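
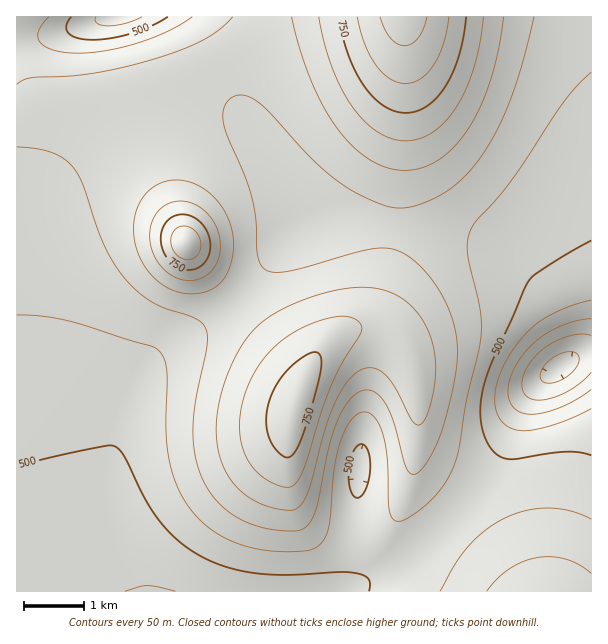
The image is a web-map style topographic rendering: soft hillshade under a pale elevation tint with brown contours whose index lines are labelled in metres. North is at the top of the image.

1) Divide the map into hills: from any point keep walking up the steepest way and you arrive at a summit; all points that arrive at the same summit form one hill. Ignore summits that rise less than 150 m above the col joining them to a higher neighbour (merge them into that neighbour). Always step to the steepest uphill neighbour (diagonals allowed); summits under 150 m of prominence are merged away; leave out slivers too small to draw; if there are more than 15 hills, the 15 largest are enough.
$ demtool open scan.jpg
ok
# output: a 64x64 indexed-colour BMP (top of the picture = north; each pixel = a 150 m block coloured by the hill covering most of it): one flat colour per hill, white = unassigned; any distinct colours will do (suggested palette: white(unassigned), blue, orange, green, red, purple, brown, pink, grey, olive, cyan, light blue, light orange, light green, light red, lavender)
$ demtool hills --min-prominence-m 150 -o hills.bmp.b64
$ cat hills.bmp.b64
<image width="64" height="64" href="data:image/bmp;base64,Qk12CAAAAAAAAHYAAAAoAAAAQAAAAEAAAAABAAQAAAAAAAAIAAATCwAAEwsAABAAAAAAAAAA////ALR3HwAOf/8ALKAsACgn1gC9Z5QAS1aMAMJ34wB/f38AIr28AM++FwDox64AeLv/AIrfmACWmP8A1bDFADMzMzMzMxEREREREREREREREREiIiIiIiIiIiIiIiIiMzMzMzMzEREREREREREREREREREiIiIiIiIiIiIiIiIzMzMzMzMREREREREREREREREREREiIiIiIiIiIiIiIjMzMzMzMREREREREREREREREREREREiIiIiIiIiIiIiMzMzMzMxERERERERERERERERERERERIiIiIiIiIiIiIzMzMzMzERERERERERERERERERERERESIiIiIiIiIiIjMzMzMzMREREREREREREREREREREREREiIiIiIiIiIiMzMzMzMRERERERERERERERERERERERERIiIiIiIiIiIzMzMzMxERERERERERERERERERERERERESIiIiIiIiIjMzMzMzEREREREREREREREREREREREREREiIiIiIiIiMzMzMzMRERERERERERERERERERERERERERIiIiIiIiIzMzMzMxERERERERERERERERERERERERERESIiIiIiIjMzMzMzERERERERERERERERERERERERERERIiIiIiIiMzMzMzMRERERERERERERERERERERERERERESIiIiIiIzMzMzMxEREREREREREREREREREREREREREREiIiIiIjMzMzMzMRERERERERERERERERERERERERERESIiIiIiMzMzMzMxEREREREREREREREREREREREREREREiIiIiIzMzMzMzERERERERERERERERERERERERERERESIiIiIjMzMzMzMRERERERERERERERERERERERERERERIiIiIiMzMzMzMzERERERERERERERERERERERERERERESIiIiIzMzMzMzMRERERERERERERERERERERERERERERIiIiIjMzMzMzMxERERERERERERERERERERERERERERESIiIiMzMzMzMzMREREREREREREREREREREREREREREREiIiIzMzMzMzMxERERERERERERERERERERERERERERESIiIjMzMzMzMzMRERERERERERERERERERERERERERERESIiMzMzMzMzMzEREREREREREREREREREREREREREREREiIzMzMzMzMzMxERERERERERERERERERERERERERERERIjMzMzMzMzMzMRERERERERERERERERERERERERERERIiMzMzMzMzMzMzMREREREREREREREREREREREREREREiIzMzMzMzMzMzMzMRERERERERERERERERERERERERESIjMzMzMzMzMzMzMzERERERERERERERERERERERERESIiMzMzMzMzMzMzMzMzERERERERERERERERERERERERIiIzMzMzMzMzMzMzMzMxERERERERERERERERERERERIiIjMzMzMzMzMzMzMzMzMREREREREREREREREREREREiIiMzMzMzMzMzMzMzMzMzEREREREREREREREREREREiIiIzMzMzMzMzMzMzMzMzMRERERERERERERERERERESIiIjMzMzMzMzMzMzMzMzMzERERERERERERERERERESIiIiMzMzMzMzMzMzMzMzMzMxEREREREREREREREREiIiIiIzMzMzMzMzMzMzMzMzMzMRERERERERERERERIiIiIiIjMzMzMzMzMzMzMzMzMzMxERERERERERERIiIiIiIiIiMzMzMzMzMzMzMzMzMzMzMxERERERIiIiIiIiIiIiIiIzMzMzMzMzMzMzMzMzMzMzIiIiIiIiIiIiIiIiIiIiIjMzMzMzMzMzMzMzMzMzMzIiIiIiIiIiIiIiIiIiIiIiMzMzMzMzMzMzMzMzMzMzMiIiIiIiIiIiIiIiIiIiIiIzMzMzMzMzMzMzMzMzMzMiIiIiIiIiIiIiIiIiIiIiIjMzMzMzMzMzMzMzMzMzMyIiIiIiIiIiIiIiIiIiIiIiMzMzMzMzMzMzMzMzMzMyIiIiIiIiIiIiIiIiIiIiIiIzMzMzMzMzMzMzMzMzMzIiIiIiIiIiIiIiIiIiIiIiIjMzMzMzMzMzMzMzMzMzIiIiIiIiIiIiIiIiIiIiIiIiMzMzMzMzMzMzMzMzMzIiIiIiIiIiIiIiIiIiIiIiIiIzMzMzMzMzMzMzMzMzMiIiIiIiIiIiIiIiIiIiIiIiIjMzMzMzMzMzMzMzMzMiIiIiIiIiIiIiIiIiIiIiIiIiMzMzMzMzMzMzMzMzMyIiIiIiIiIiIiIiIiIiIiIiIiIzMzMzMzMzMzMzMzMyIiIiIiIiIiIiIiIiIiIiIiIiIjMzMzMzMzMzMzMzMyIiIiIiIiIiIiIiIiIiIiIiIiIiMzMzMzMzMzMzMzMzIiIiIiIiIiIiIiIiIiIiIiIiIiIzMzMzMzMzMzMzMzIiIiIiIiIiIiIiIiIiIiIiIiIiIjMzMzMzMzMzMzMzMiIiIiIiIiIiIiIiIiIiIiIiIiIiMzMzMzMzMzMzMzMiIiIiIiIiIiIiIiIiIiIiIiIiIiIzMzMzMzMzMzMzMyIiIiIiIiIiIiIiIiIiIiIiIiIiIjMzMzMzMzMzMzMyIiIiIiIiIiIiIiIiIiIiIiIiIiIiIiMzMzMzMzMzMzIiIiIiIiIiIiIiIiIiIiIiIiIiIiIiIiIzMzMzMzMzIiIiIiIiIiIiIiIiIiIiIiIiIiIiIiIiIiIjMzMzMzIiIiIiIiIiIiIiIiIiIiIiIiIiIiIi"/>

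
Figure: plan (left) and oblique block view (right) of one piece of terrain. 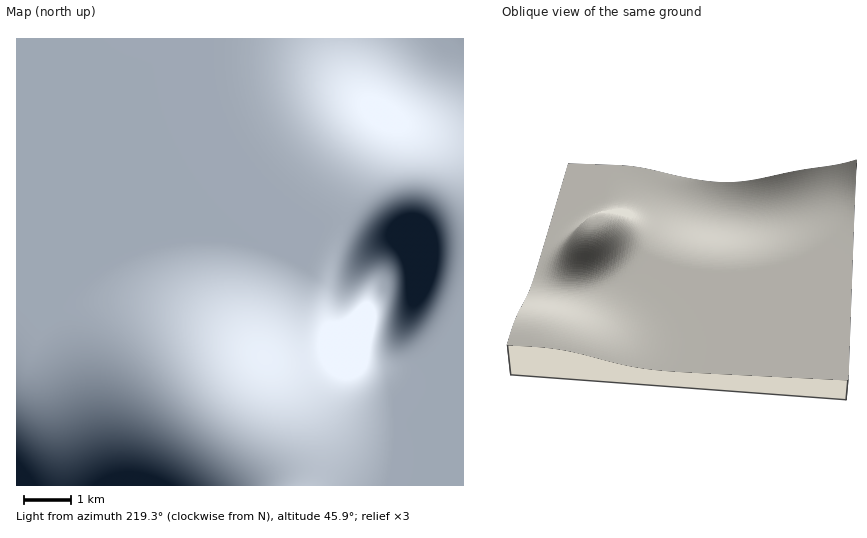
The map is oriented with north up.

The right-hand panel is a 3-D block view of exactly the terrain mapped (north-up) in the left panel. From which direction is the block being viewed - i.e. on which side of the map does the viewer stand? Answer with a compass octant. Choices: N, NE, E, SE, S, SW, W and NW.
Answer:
N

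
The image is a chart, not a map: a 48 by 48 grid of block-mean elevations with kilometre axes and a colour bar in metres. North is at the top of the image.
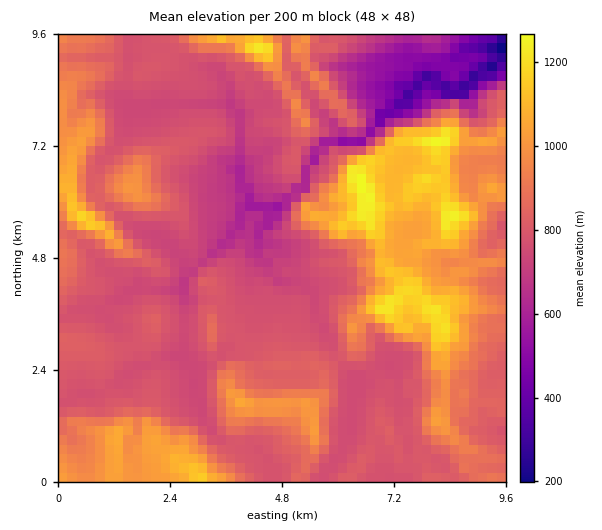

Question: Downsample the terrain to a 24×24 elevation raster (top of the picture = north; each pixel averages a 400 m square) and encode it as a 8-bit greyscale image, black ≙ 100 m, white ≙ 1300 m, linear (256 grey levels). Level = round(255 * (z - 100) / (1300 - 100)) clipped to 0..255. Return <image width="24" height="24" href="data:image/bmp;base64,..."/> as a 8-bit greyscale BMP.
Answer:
<image width="24" height="24" href="data:image/bmp;base64,Qk12BgAAAAAAADYEAAAoAAAAGAAAABgAAAABAAgAAAAAAEACAAATCwAAEwsAAAABAAAAAAAAAAAAAAEBAQACAgIAAwMDAAQEBAAFBQUABgYGAAcHBwAICAgACQkJAAoKCgALCwsADAwMAA0NDQAODg4ADw8PABAQEAAREREAEhISABMTEwAUFBQAFRUVABYWFgAXFxcAGBgYABkZGQAaGhoAGxsbABwcHAAdHR0AHh4eAB8fHwAgICAAISEhACIiIgAjIyMAJCQkACUlJQAmJiYAJycnACgoKAApKSkAKioqACsrKwAsLCwALS0tAC4uLgAvLy8AMDAwADExMQAyMjIAMzMzADQ0NAA1NTUANjY2ADc3NwA4ODgAOTk5ADo6OgA7OzsAPDw8AD09PQA+Pj4APz8/AEBAQABBQUEAQkJCAENDQwBEREQARUVFAEZGRgBHR0cASEhIAElJSQBKSkoAS0tLAExMTABNTU0ATk5OAE9PTwBQUFAAUVFRAFJSUgBTU1MAVFRUAFVVVQBWVlYAV1dXAFhYWABZWVkAWlpaAFtbWwBcXFwAXV1dAF5eXgBfX18AYGBgAGFhYQBiYmIAY2NjAGRkZABlZWUAZmZmAGdnZwBoaGgAaWlpAGpqagBra2sAbGxsAG1tbQBubm4Ab29vAHBwcABxcXEAcnJyAHNzcwB0dHQAdXV1AHZ2dgB3d3cAeHh4AHl5eQB6enoAe3t7AHx8fAB9fX0Afn5+AH9/fwCAgIAAgYGBAIKCggCDg4MAhISEAIWFhQCGhoYAh4eHAIiIiACJiYkAioqKAIuLiwCMjIwAjY2NAI6OjgCPj48AkJCQAJGRkQCSkpIAk5OTAJSUlACVlZUAlpaWAJeXlwCYmJgAmZmZAJqamgCbm5sAnJycAJ2dnQCenp4An5+fAKCgoAChoaEAoqKiAKOjowCkpKQApaWlAKampgCnp6cAqKioAKmpqQCqqqoAq6urAKysrACtra0Arq6uAK+vrwCwsLAAsbGxALKysgCzs7MAtLS0ALW1tQC2trYAt7e3ALi4uAC5ubkAurq6ALu7uwC8vLwAvb29AL6+vgC/v78AwMDAAMHBwQDCwsIAw8PDAMTExADFxcUAxsbGAMfHxwDIyMgAycnJAMrKygDLy8sAzMzMAM3NzQDOzs4Az8/PANDQ0ADR0dEA0tLSANPT0wDU1NQA1dXVANbW1gDX19cA2NjYANnZ2QDa2toA29vbANzc3ADd3d0A3t7eAN/f3wDg4OAA4eHhAOLi4gDj4+MA5OTkAOXl5QDm5uYA5+fnAOjo6ADp6ekA6urqAOvr6wDs7OwA7e3tAO7u7gDv7+8A8PDwAPHx8QDy8vIA8/PzAPT09AD19fUA9vb2APf39wD4+PgA+fn5APr6+gD7+/sA/Pz8AP39/QD+/v4A////AL+4wsTBxs/awamWkZmajpaTkJGWl52lpLWywcPCyM7CoZWSk5qnk46WkpSVmKipoaizw8W/w7ejkJuWmqW6nYuSl5KdtbCblKCkoa2topKLmLS0tbXAnYuQlpClwqacmpCPkZOUk42IoMO4tbi4pYyNkJCbuKufnZORko2QkYuIoq6em5ucnYyLjo+cuKufmZeXlpGOjIiKkpuYmpucl5WUjIyiyremmpuZlZKTkYqQmZKSlJOSjaWjlae73sqsoZOSjY+Vl4yRnJGQkJCOjrGyytvW6M6wp5OOjIuRkYeNlJCOjY6LkaLI6+Ll49S+sJ6UkIqJiX+QlY2Kh4aIjJOszePbyMSvoqaWjpGTlIWEjYqBgIaLkpe22NHHu7u4sKaVo7KYiYaFeH51e4GJlqK30MjLyMWqpabBy5uJiI2GfXFxdo2lxNbg1sjH3tu2msjQo5ehm5SGf3NrZYrGxdrx39LN4+jGp9Gnobe6o5KEfnRveXWSv9302drc3si7w82knbO2mY2FfnB6hpB5mN3r1tTf3r61t8awk5qmmpSNgXiAhZR1h6DC2dTZ48C1s77CoIyPkZOTj4GHiJSUdGhnotni7dW8wLa4oImJioyOjX+IjZ6jhJp4T2aFr6iJo7ijkYmKiYmJhoKLjKmRoIpmVTpPWVVyl7Orm4+Sj4+NiIqOoZ+hnXdiV0k3Oj85WqWinJKSk5GOjJezxZ6jhXJlXVdTUUxAKq2qopORk5mzv8Tiyqqrl41/cWVoaFA8JQ=="/>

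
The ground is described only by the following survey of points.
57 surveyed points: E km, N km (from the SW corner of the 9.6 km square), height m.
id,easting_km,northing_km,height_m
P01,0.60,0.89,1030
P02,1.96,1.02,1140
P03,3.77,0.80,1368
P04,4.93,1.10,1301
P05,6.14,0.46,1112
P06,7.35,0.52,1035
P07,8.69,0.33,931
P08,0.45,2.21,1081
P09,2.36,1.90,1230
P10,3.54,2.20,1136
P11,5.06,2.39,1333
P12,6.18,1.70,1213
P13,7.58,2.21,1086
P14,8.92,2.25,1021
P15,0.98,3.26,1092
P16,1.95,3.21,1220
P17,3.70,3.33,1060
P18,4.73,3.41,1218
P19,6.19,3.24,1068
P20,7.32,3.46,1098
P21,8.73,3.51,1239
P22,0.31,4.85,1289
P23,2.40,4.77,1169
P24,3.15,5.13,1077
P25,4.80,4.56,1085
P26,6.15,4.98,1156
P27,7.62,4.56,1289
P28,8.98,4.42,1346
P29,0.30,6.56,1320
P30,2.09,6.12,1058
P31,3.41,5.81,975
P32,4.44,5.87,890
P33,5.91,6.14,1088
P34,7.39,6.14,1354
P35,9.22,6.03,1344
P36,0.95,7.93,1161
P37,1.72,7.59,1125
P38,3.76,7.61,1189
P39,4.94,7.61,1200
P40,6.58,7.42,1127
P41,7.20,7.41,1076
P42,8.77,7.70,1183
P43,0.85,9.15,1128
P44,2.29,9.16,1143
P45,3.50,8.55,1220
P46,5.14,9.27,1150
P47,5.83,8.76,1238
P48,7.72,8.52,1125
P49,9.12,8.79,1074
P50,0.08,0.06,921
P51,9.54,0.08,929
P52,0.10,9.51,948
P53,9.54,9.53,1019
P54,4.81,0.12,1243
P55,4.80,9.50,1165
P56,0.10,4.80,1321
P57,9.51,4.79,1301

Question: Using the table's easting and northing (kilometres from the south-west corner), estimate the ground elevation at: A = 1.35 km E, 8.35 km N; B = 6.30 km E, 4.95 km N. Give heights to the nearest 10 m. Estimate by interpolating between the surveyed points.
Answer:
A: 1110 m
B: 1200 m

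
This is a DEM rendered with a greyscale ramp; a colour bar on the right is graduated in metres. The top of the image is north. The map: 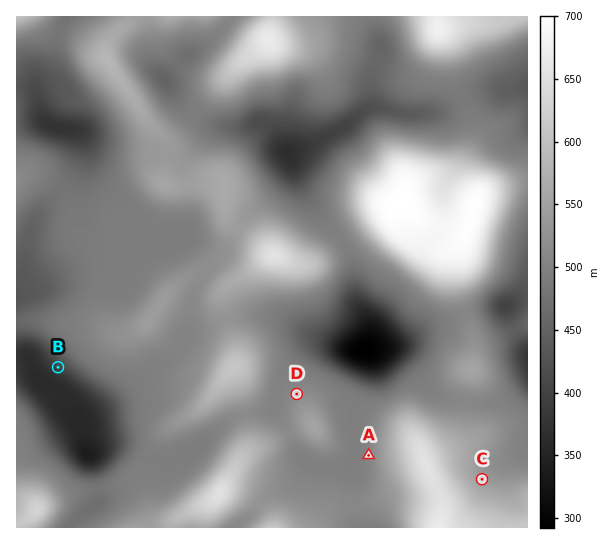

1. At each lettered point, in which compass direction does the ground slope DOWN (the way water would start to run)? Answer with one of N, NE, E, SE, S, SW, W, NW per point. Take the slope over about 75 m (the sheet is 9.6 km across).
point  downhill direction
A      W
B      SW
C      NE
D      NW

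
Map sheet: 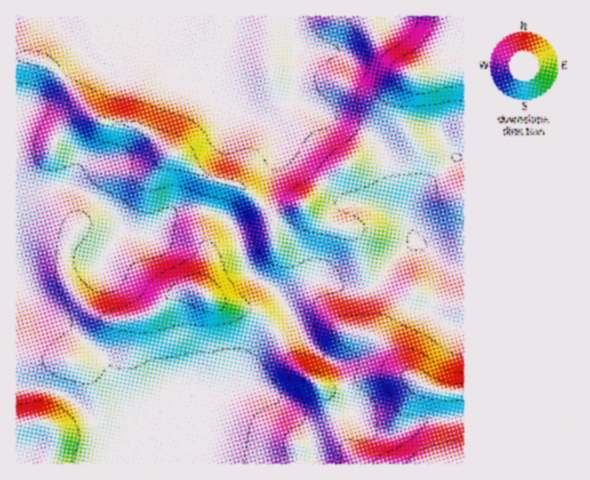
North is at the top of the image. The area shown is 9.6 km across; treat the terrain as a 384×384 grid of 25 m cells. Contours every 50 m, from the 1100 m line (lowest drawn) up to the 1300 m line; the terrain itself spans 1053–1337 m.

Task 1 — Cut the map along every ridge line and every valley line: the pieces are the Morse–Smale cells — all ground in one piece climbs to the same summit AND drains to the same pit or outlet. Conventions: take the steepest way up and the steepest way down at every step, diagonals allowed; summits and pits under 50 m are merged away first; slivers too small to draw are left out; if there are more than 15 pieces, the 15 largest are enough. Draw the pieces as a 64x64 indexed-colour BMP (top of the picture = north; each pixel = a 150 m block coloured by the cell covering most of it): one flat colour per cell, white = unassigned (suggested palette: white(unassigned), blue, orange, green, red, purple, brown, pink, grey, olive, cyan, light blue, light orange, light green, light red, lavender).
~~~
<image width="64" height="64" href="data:image/bmp;base64,Qk12CAAAAAAAAHYAAAAoAAAAQAAAAEAAAAABAAQAAAAAAAAIAAATCwAAEwsAABAAAAAAAAAA////ALR3HwAOf/8ALKAsACgn1gC9Z5QAS1aMAMJ34wB/f38AIr28AM++FwDox64AeLv/AIrfmACWmP8A1bDFAFVVVVVVVVVURERERERERERERERERCIiIiIiIiIiIiIiVVVVVVVVVVREREREREREREREREREIiIiIiIiIiIiIiJVVVVVVVVVVEREREREREREREREREQiIiIiIiIiIiIiIlVVVVVVVVVERDRERERERERERERERCIiIiIiIiIiIiIiVVVVVVVVVEREMzREREREREREREREIiIiIiIiIiIiIiJVVVVVVVVEREQzM0REREREREREREIiIiIiIiIiIiIiIlVVVVVVVEREQzMzM0REREREREREIiIiIiIiIiIiIiIiVVVVVVVEREQzMzMzNEREREREREIiIiIiIiIiIiIiIiJVVVVVVERERDMzMzMzNEREREREIiIiIiIiIiIiIiIiIlVVVVRERERDMzMzMzMzREREREIiIiIiIiIiIiIiIiIiVVVURERERDMzMzMzMzMzNERCIiIiIiIiIiIiIiIiIiJEREREREREMzMzMzMzMzMzIiIiIiIiIiIiIiIiIiIiIkREREREREQzMzMzMzMzMzMyIiIiIiIiIiIiIiIiIiIiREREREREQzMzMzMzMzMzMzIiIiIiIiIiIiIiIiIiIiJERERERERDMzMzMzMzMzMzMiIiIiIiIiIiIiIiIiIiIkRERERERDMzMzMzMzMzMzMzIiIiIiIiIiIiIiIiIiIiRERERERDMzMzMzMzMzMzMzMyIiIiIiIiIiIiIiIiIiJERERERDMzMzMzMzMzMzMzMzMiIiIiIiIiIiIiIiIiIkRERERDMzMzMzMzMzMzMzMzMzIiIiIiIiIiIiIiIiIiREREQzMzMzMzMzMzMzMzMzMzMyIiIiIiIiIiIiIiIiJEREQzMzMzMzMzMzMzMzMzMzMzMiIiIiIiIiIiIiIiIkREMzMzMzMzMzMzMzMzMzMzMzMyIiIiIiIiIiIiIiIiREMzMzMzMzMzMzMzMzMzMzMzMzIiIiIiIiIiIiIiIiJEMzMzMzMzMzMzMzMzMzMzMzMzIiIiIiIiIiIiIiIiIkMzMzMzMzMzMzMzMzMzMzMzMzESIiIiIiIiIiIiIiIiMzMzMzMzMzMzMzMzMzMzMzMzERESIiIRERIiIiIiIiIzMzMzMzMzMzMzMzMzMzMzMxERERERERERESIiIiIiIjMzMzMzMzMzMzMzMzMzMzMxEREREREREREREiIiIiIiMzMzMzMzMzMzMzMzMzMzMzERERERERERERERIiIiIRETMzMzMxETMzMzMzMzMzMzEREREREREREREREiIiIRERETMzERERMzMzMzMzMzMzMREREREREREREREREiIRERERERERERETMzMzMzMzMzMxEREREREREREREREREREREREREREREREzMzMzMzMzMzEREREREREREREREREREREREREREREREREREzMzMzMzERERERERERERERERERERERERERERERERERERMzMzMzMRERERERERERERERERERERERERERERERERERETMzMzERERERERERERERERERERERERERERERERERERERERERERERERERERERERERERERERERERERERERERERERERERERERERERERERERERERERERERERERERERERERERERERERERERERERERERERERERERERERERERERERERERERERERERERERERERERERERERERERERERERERERERERERERERERERERERERERERERERERERERERERERERERERERERERERERERERERERERERERERERERERERERERERERERERERERERERERERERERERERERERERERERERERERERERERERERERERERERERERERERERERERERERERERERERERERERERERERERERERERERERERERERERERERERERERERERERERERERERERERERERERERERERERERERERERERERERERERERERERERERERERERERERERERERERERERERERERERERERERERERERERERERERERERERERERERERERERERERERERERERERERERERERERERERERERERERERERERERERERERERERERERERERERERERERERERERERERERERERERERERERERERERERERERERERERERERERERERERERERERERERERERERERERERERERERERERERERERERERERERERERERERERERERERERERERERERERERERERERERERERERERERERERERERERERERERERERERERERERERERERERERERERERERERERERERERERERERERERERERERERERERERERERERERERERERERERERERERERERERERERERERERERERERERERERERERERERERERERERERERERERERERERERERERERERERERERERERERERERERERERERERERERERERERERERERERERERERERERERERERERERERERERERERERERERERERERERERERERERERERERERERERERERERERERERERERERERERERERERERERERERERERERERERERERERERERERERERERERERERERERERERERERERERERERERERERERERERERERERERERERERERERERERERERERERERERERERERERERERERERERERERERERERERERERERERER"/>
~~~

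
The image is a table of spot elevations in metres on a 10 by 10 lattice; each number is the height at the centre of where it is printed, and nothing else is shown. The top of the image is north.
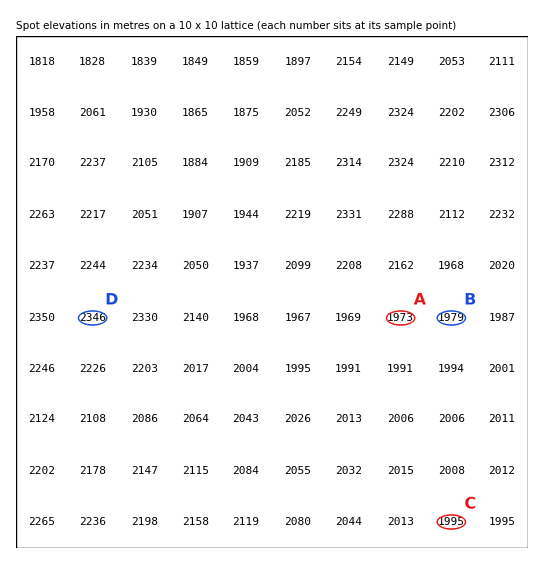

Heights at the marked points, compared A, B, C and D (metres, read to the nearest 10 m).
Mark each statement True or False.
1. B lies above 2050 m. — False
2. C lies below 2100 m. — True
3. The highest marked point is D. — True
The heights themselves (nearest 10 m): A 1970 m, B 1980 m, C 1990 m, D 2350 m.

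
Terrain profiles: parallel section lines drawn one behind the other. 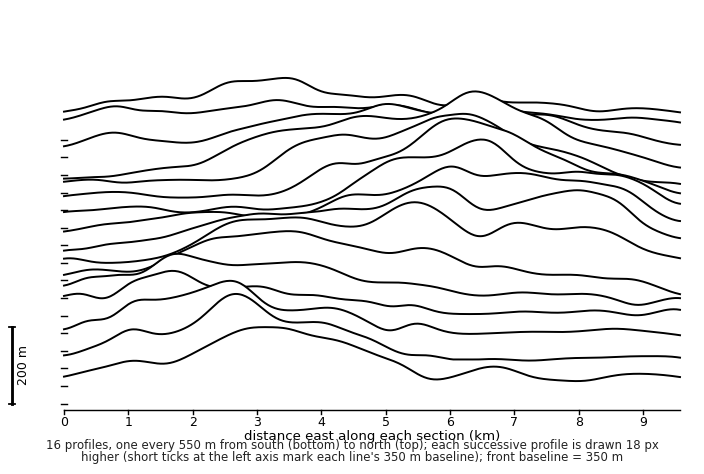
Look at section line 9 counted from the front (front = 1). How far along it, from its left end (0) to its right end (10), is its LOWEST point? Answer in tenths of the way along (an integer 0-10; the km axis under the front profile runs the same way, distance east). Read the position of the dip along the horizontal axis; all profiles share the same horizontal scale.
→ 0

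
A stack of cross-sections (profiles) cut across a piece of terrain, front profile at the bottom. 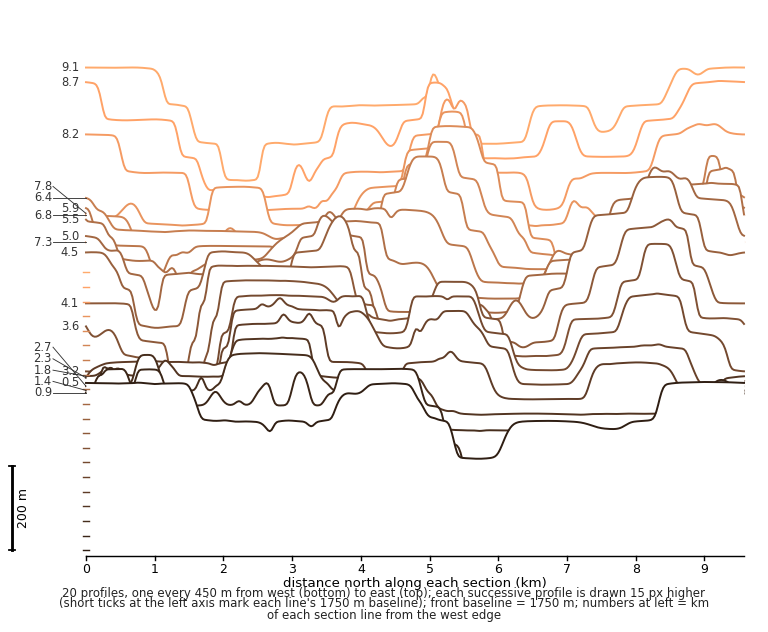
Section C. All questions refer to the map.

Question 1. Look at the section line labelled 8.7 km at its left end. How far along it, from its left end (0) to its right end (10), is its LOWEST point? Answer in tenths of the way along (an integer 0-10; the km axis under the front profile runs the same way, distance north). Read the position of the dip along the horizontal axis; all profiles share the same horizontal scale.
3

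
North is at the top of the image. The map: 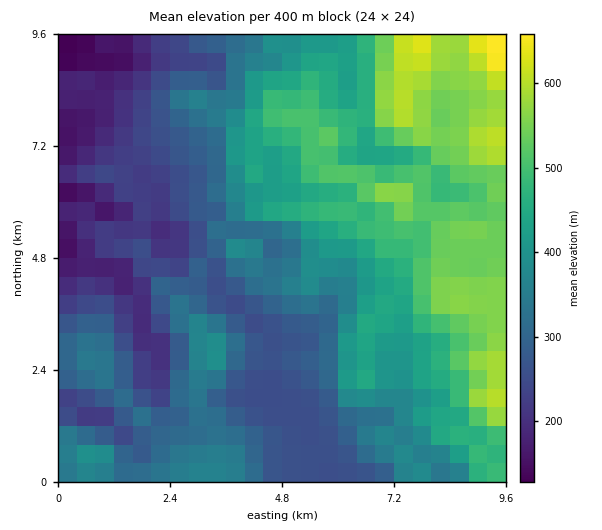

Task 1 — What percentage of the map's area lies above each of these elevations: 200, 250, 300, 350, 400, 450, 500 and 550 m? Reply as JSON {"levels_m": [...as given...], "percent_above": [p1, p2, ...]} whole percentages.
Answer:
{"levels_m": [200, 250, 300, 350, 400, 450, 500, 550], "percent_above": [92, 81, 63, 50, 41, 30, 19, 10]}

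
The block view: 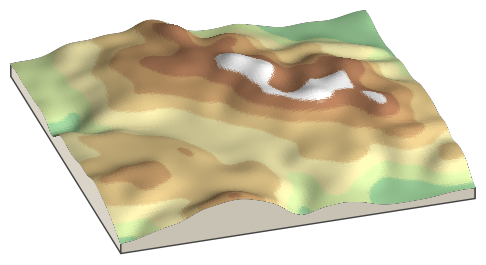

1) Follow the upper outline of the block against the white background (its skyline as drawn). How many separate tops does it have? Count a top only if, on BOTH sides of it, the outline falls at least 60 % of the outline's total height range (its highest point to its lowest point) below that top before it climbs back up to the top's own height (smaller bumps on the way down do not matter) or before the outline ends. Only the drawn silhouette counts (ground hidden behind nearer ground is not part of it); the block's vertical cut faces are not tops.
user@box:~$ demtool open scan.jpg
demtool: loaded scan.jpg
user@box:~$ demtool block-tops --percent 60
0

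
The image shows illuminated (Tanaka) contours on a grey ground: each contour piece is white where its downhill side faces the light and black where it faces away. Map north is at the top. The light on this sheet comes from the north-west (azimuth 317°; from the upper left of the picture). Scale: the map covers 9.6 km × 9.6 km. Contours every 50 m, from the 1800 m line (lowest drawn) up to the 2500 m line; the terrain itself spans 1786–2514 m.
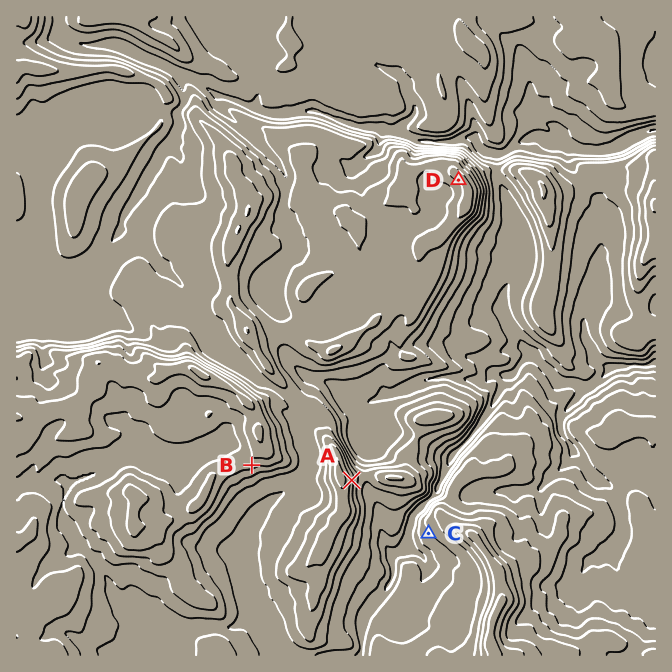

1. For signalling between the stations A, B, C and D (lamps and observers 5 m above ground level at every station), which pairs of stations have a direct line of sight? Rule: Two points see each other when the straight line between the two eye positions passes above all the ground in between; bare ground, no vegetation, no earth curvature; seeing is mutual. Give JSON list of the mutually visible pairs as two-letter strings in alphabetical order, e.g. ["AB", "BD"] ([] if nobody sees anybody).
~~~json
["AC", "AD"]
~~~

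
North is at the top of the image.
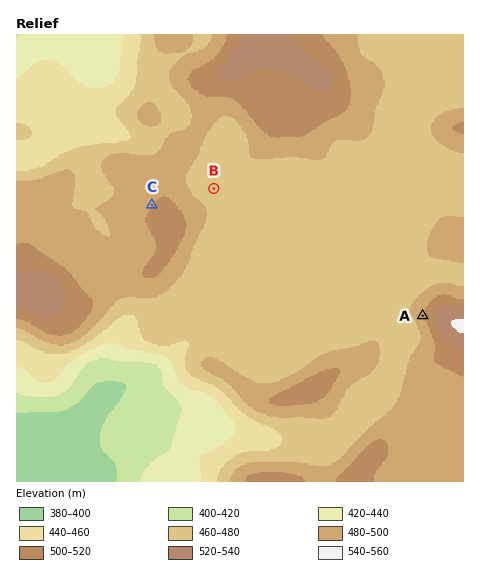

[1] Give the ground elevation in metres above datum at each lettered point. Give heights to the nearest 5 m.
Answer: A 495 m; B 470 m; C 500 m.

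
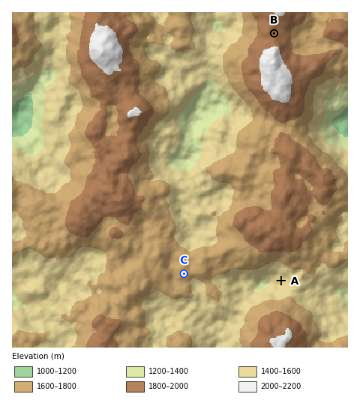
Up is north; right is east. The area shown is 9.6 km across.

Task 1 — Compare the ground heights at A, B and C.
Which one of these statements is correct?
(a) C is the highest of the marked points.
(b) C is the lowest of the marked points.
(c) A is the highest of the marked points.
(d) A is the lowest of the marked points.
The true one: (d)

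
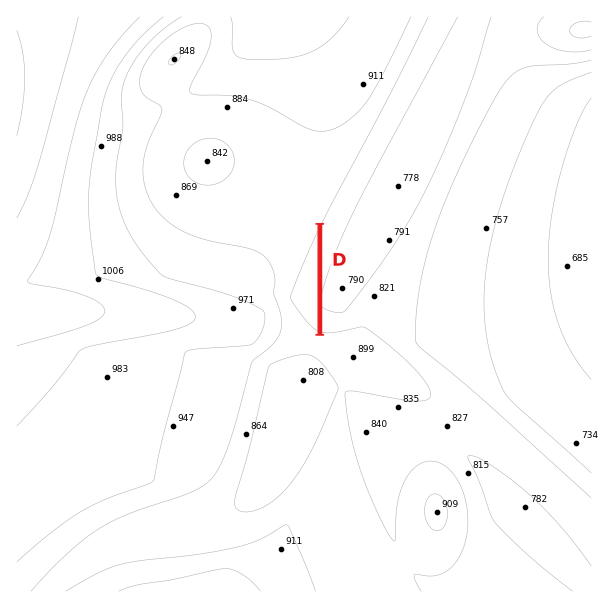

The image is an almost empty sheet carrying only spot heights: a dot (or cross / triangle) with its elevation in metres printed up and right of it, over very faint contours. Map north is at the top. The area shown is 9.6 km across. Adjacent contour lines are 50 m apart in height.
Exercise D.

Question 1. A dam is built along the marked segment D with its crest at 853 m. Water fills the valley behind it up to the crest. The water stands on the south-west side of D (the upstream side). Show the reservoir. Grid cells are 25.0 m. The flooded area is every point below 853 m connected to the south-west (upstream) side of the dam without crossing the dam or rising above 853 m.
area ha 45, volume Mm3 9.29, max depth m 50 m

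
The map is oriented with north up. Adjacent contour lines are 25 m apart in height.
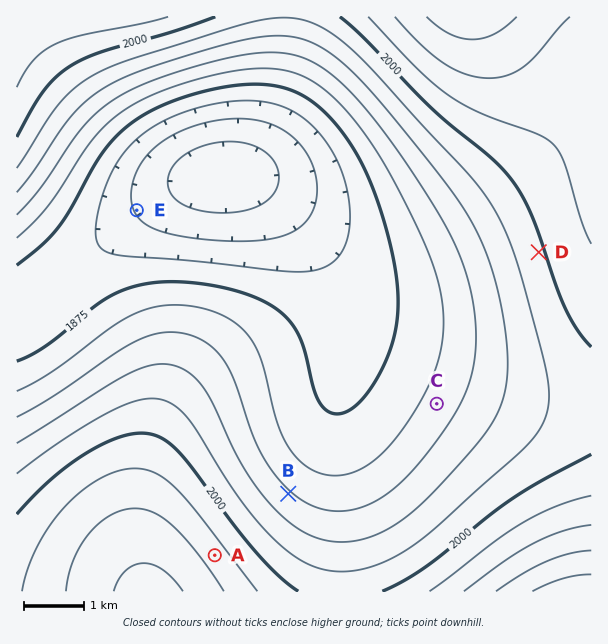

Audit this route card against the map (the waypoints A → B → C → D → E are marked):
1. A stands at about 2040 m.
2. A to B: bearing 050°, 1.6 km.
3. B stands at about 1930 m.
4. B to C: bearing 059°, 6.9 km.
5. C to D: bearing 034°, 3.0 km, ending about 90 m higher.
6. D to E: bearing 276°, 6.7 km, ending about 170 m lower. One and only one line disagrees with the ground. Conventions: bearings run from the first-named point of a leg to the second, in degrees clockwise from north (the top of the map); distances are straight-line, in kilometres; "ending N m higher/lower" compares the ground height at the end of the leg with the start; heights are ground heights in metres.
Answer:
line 4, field distance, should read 2.9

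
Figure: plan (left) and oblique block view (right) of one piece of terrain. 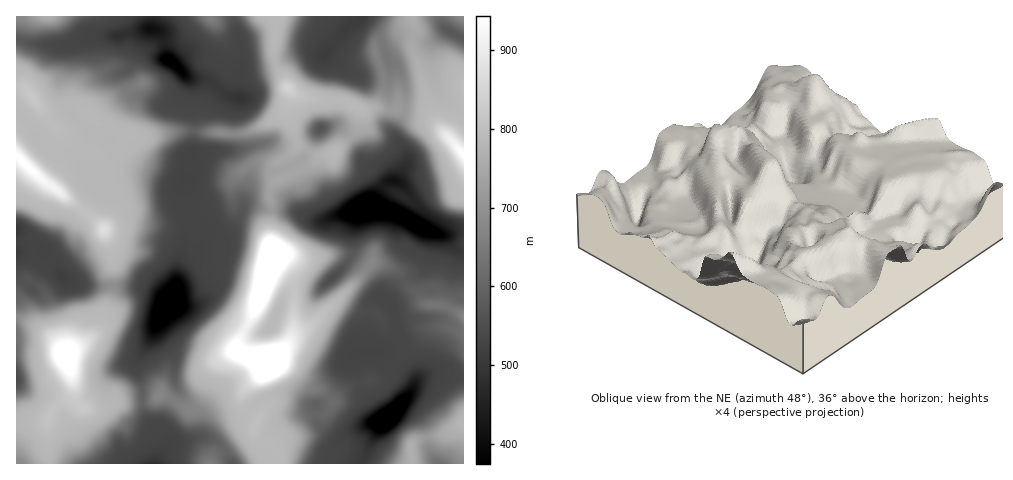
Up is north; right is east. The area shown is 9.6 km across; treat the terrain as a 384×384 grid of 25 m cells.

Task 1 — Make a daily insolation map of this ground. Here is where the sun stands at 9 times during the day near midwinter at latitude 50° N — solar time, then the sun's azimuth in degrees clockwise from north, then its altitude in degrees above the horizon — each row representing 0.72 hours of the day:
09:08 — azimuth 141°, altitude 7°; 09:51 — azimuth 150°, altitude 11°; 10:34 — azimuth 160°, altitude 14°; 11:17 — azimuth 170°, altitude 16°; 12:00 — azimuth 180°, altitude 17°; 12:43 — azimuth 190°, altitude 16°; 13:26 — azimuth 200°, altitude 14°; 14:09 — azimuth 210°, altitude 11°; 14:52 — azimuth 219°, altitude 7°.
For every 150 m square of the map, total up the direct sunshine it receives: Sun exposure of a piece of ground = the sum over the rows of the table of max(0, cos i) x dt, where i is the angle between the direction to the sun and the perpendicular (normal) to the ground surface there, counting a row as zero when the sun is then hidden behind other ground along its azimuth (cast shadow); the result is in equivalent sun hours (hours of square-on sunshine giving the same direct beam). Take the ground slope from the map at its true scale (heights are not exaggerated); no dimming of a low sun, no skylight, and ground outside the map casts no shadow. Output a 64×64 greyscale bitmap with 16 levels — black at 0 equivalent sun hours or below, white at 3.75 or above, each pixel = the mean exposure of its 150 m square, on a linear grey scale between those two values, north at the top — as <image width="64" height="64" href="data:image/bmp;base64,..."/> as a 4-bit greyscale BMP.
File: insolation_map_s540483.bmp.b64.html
<image width="64" height="64" href="data:image/bmp;base64,Qk12CAAAAAAAAHYAAAAoAAAAQAAAAEAAAAABAAQAAAAAAAAIAAATCwAAEwsAABAAAAAAAAAAAAAAABEREQAiIiIAMzMzAERERABVVVUAZmZmAHd3dwCIiIgAmZmZAKqqqgC7u7sAzMzMAN3d3QDu7u4A////AImYeJve2odmeKqYdmVCNYu5dmZoqXZmZmVDIiVlV6qImYdnis3LqGZmeHZlUzNFnMhmZmeahmZmZkMhJWVqupmYdmaJq8zJeHZmZmVTIiWsl2ZlZpqoZVZVMSI0Vnm7qZh2ZniIrMmal2ZmZmVEasp3ZlVWZ5l2VUMgASEUeZmZd2d3ZnebzNuXZmZoqpmsuGZ2VVMzR5dlMAAAAAACRnhmZmZmd3m+2YdmZ4vdzMqGZWZlMRFHmHdjAAAAAAASVlZVZmeJh4rMqYiau7u6qHZlVmVCE1aJiJliAAAAAAAkRVVWd4h2Z625vd3JZomYZmVVZndURGmoisphARAAARIBNUV3ZUVVZ2aL3IVHmpdnhlVmeHZVV4dnirgxESEAAAAlVWeGRVVUVVV3Mlmql2eZdlVnmqlkRWZnmXUyMyEAAFZmeqdVRDIzQ0MUm6mGZnvtp2iph1M1ZmZomFREQhAkdmesp1QxAAEiEiWZd3d2av/+uqpjMjRVZmaJhlREIViGebuXZSAAAiECNXd4mqiJvf/8qXUzNEVVVWeYZVRFiXaLyndmUAAjIRIzRXmqvNyXnMqJlkRVVUVVVpmGVWeYZpu4eIeXMjMzMzM0Znrf63ZmeHiqdlVVVVVWd3ZmeXZmeHZol5uUQyIzRDNEWLlSIzNHmJunVWVVZlZmZ3iYZVZTEjaIeqdEIBIzMkMzMwAAACaYirlmZmZmZWd3iHdlVlEAEld4qGUgASMiMzIREAAAFGh5unZmZmZmZ3iIiGdkMAAAFGeqdTAAEhETMhExAAADV3irhmZmZmZ3iJmGl1MAAAESRpuWQQAAEAAjIjYgAAI0Z4u4ZmZmZmZmZldzIQAAE0RVeadjEAAAAAEzSaQAEjJGesp3d2VmZURViRAAAAEjRVVXh2QhAAEQABNYy2MzQyRovJZlVWZ6u6mEAAAAAAASRDNWZUIiMyEAEka8lkRDETablkRWZnmYdSAxAAAAAAARECRmZERWUxESNXqoVFMAA3q5ZWZ3ZBESNCEAAAAAAAAiJGeGVVZUIRIzWLp1VhAAJ7uXZ3d0RDM0JEIQAAABRWZVaZhmd1QyIzRGq5ZoYAABe7mIdTM0QyJEIiEQABe8y5ZXmYiXVEMzREaLqHi2AAAWvLmGQyIjMzIjREM1mpqruWaJq5dURDM0RXq6mJxxAAOLuXVURDREM0VVVXq5h3nNp2eYdVVEMzM1acyoetkwAlh1MjRVVURFVVVou6l2Z6zJZmZVVVRDMzRnmXVWinMiNDIjRVRDM2ZVVnvJmHdmZlVlZlVVVEQ0M0QyIiERIiIjMjRDIRE1ZVZnrMqZqXZmVFZWZVVUREQyEAAAAAAAEAAjMyAAACVFZ6zMy5m5dniYdlVVVVVERCAAAAAAAAAAAAEAAAAANGeu//y5dlZmaJl2VVVVVVVUIAAAAAAAAAAAAAAAAVmGvf//2odjEkVndlRVVVVVVUMQAAAAAAAAAAAAAAFruqr//ZiHd1ISRWd1RFVVVVZlQxAAAAARIQAAAAABW7vf//2Xd5qFRERVVVVEVVVVVmVDIyMhE0Z3UhAAAmvJnO//h3is61RFVVVUREVVVVVXdVVWVGeZh3moUzWLymepvKh4nN2TNVVWZVRFRVVVVWiGZlVniJu5eKztu6ljWIeHZorMtRJFZmZlVVZVVVVVeHd2ZnmqiKuqqr7sYhN4Z4ZnrNkgE1VmZmVVaGVVVVVVZ3d2VomZrN7biKuFaIdoh2i8ggAkVWZmZmZ5hlVVVURGiHVUVnir3dt2ebyoZXmGeccQEkVVZmZmZ4iGVVVVQyJHZWdlVomZqGZmipdWiYeLcQE0VVVmZmZ4iHZVVVVBAAJDJHh1Z3eId3d4mHeJd6sQE0VVVmZmZmeaqHZVVVQzIQASR5dDVnm7qod4ibqKtgE0VVZVVVVmZnrNuXeJq7qHQhNWYwASSe/tt2et2qtxE0RVZVVVZmZmZoq7qt///u7Ll4dSAAAUvv2Xe/+4pxA0RVZVVWZmZlVDM1ZmVVQiSN/9l2QAACV4llnO63dRAVVWZVVWZmVUMQAAAAEAAAAAJ6l2emI1V4h2rvt2ZBATZmdlVWZmVCEAAAAAIyAAAAABVmZ7//7JiIrux1VUIjRnh1VVZlVDEAAAABNEQxAAAAE2ZmervLh2aIZlVVVVVWd1VVVVVDMiIiEjREREQyEAATV4iHdnZkISI0RVVVVmd1REREMhEjRFd2REREREQzMjRpl1VUQxAAAjRFVVVWZlREMiIQAAFGiZdUIRNEZ3ZUZ3hTIRAAAAADQzVlVWZkREQyESEAAAFFVEIAE0Z2VVaYQREAAAAAACRDRmVWZlRDEREAEiIiEAABEAFmZ2VVV5dCEAAAAAABRUNXZVVlVCEAAAAAElVCAAAAFodmZlVXh0EQAAAAABVkRHdVVVVQAAAAAAAREiIREAF4ZVVmZWeHQQAAAAASR3RWh1RERCAAAAAAESIiIzRmWJdVVmZlZ3dlIAAAEjNXVXiGQzIgAAAAEiMzMyIzM0aZh2ZmZlZndndCIjMzQzRWiXVDIAABE0VVVVVUISIREkZnd3h2VndmZ3RERVREMjaIZWYwABq8zMuWZmZ3ZDECRWZ4vJZnmnZol1VVVUQxJXdmZjABTM3//sp2Z4mYiIiId4vbl3rdlmeZdVVmVDITRndUM0epm8zLzLqHZnisuql4qoZmm8p2Z5qGVWZlMyI0ZlNYq6"/>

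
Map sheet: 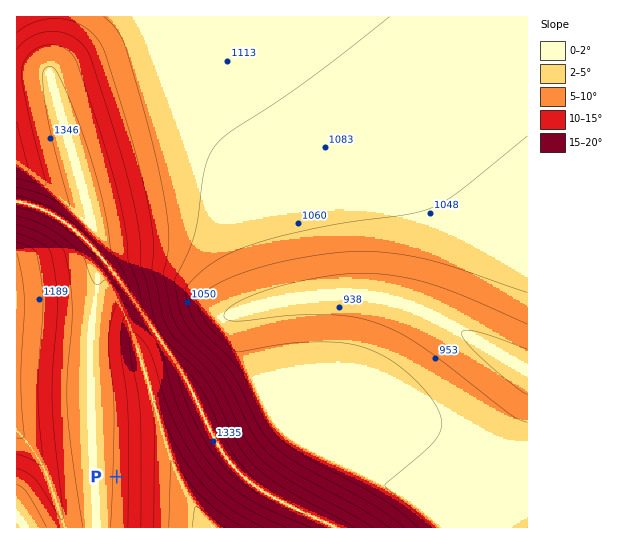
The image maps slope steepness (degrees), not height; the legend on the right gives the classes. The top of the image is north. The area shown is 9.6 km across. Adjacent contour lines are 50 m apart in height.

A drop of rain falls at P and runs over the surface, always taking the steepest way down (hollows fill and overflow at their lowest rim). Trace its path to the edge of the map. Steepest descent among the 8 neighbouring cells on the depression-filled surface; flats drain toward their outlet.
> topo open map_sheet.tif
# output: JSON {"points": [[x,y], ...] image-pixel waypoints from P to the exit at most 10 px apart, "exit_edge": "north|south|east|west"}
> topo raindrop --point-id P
{"points": [[117, 477], [127, 477], [138, 477], [149, 477], [159, 477], [170, 477], [181, 481], [186, 491], [193, 502], [201, 513], [210, 523], [214, 527]], "exit_edge": "south"}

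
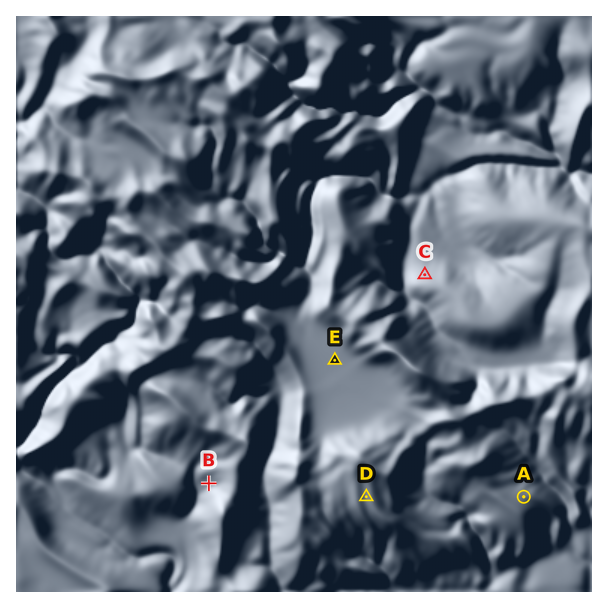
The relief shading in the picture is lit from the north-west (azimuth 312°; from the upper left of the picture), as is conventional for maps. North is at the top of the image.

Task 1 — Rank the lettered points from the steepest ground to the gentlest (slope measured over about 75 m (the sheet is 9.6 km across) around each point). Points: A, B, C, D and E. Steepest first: B C A D E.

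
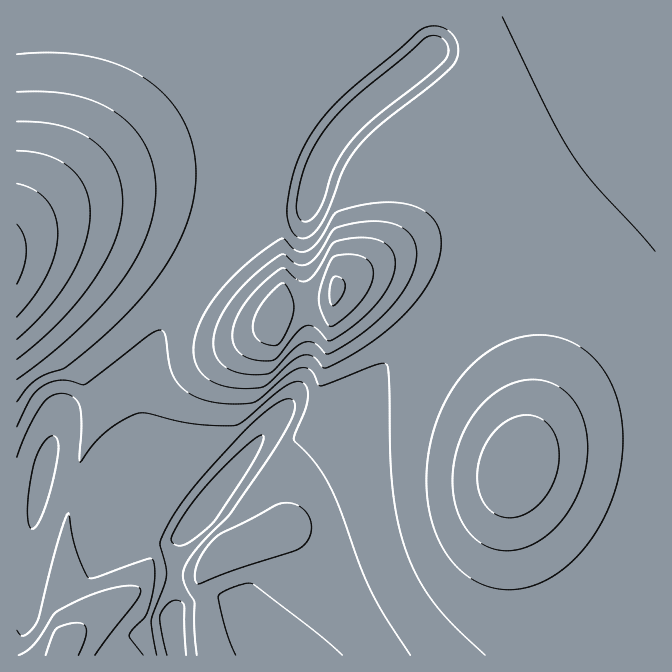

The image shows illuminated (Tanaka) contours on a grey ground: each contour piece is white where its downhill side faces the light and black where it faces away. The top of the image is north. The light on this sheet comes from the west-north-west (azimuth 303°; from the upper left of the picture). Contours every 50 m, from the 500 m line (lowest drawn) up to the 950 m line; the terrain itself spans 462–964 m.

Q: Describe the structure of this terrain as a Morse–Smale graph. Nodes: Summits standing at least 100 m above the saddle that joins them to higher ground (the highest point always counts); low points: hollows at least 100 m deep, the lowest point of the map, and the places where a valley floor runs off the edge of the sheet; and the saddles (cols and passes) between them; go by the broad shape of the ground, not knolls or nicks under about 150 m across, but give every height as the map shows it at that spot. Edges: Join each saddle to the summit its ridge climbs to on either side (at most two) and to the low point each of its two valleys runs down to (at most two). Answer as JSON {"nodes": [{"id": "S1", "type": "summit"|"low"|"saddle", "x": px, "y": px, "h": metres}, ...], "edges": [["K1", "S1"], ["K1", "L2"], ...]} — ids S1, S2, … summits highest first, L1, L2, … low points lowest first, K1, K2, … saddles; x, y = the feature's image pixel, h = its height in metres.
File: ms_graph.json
{"nodes": [
{"id": "S1", "type": "summit", "x": 17, "y": 255, "h": 964},
{"id": "S2", "type": "summit", "x": 334, "y": 290, "h": 911},
{"id": "S3", "type": "summit", "x": 517, "y": 468, "h": 849},
{"id": "S4", "type": "summit", "x": 60, "y": 654, "h": 733},
{"id": "L1", "type": "low", "x": 194, "y": 525, "h": 462},
{"id": "K1", "type": "saddle", "x": 445, "y": 305, "h": 664},
{"id": "K2", "type": "saddle", "x": 194, "y": 283, "h": 661},
{"id": "K3", "type": "saddle", "x": 74, "y": 488, "h": 598},
{"id": "K4", "type": "saddle", "x": 314, "y": 512, "h": 586}],
"edges": [["K1", "S2"], ["K1", "S3"], ["K1", "L1"], ["K2", "S1"], ["K2", "S2"], ["K2", "L1"], ["K3", "S1"], ["K3", "S4"], ["K3", "L1"], ["K4", "S1"], ["K4", "S3"], ["K4", "L1"]]}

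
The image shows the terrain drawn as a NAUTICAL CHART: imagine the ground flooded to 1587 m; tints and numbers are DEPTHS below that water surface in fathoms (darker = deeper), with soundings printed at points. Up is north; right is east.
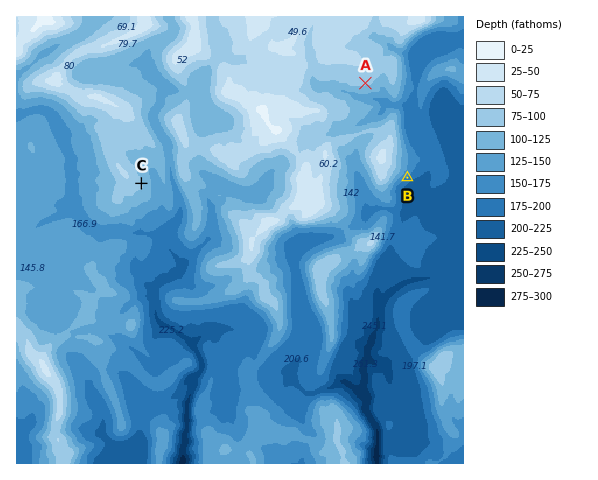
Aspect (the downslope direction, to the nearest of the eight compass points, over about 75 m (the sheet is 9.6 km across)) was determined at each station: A S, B SE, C E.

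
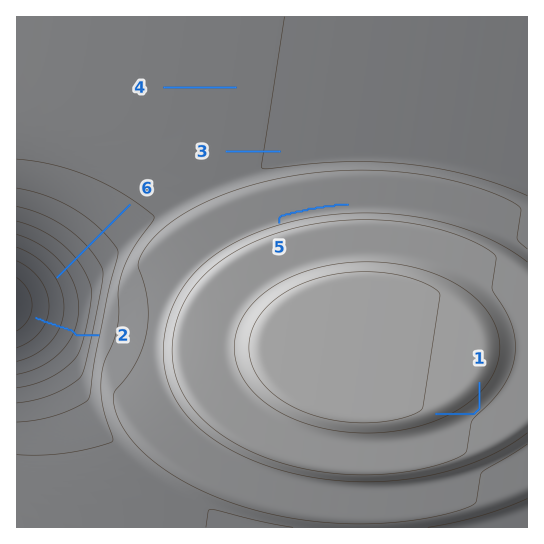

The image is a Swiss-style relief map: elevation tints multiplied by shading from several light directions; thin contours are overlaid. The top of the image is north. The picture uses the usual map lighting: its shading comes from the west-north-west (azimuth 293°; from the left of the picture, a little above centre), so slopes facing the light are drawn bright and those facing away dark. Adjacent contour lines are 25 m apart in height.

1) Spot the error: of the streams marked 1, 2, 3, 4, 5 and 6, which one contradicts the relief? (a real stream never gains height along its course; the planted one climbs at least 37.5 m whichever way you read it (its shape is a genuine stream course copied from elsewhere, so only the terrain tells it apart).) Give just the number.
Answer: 1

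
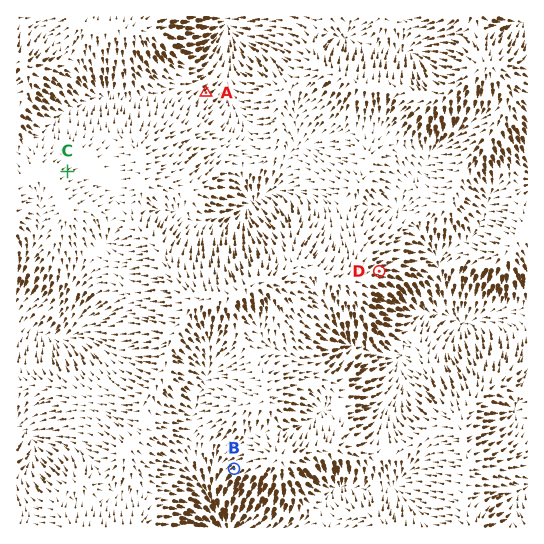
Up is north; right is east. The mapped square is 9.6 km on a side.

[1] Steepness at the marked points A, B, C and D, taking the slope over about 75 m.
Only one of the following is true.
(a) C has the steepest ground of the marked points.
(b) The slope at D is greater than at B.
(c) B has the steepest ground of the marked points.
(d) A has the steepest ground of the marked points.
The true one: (c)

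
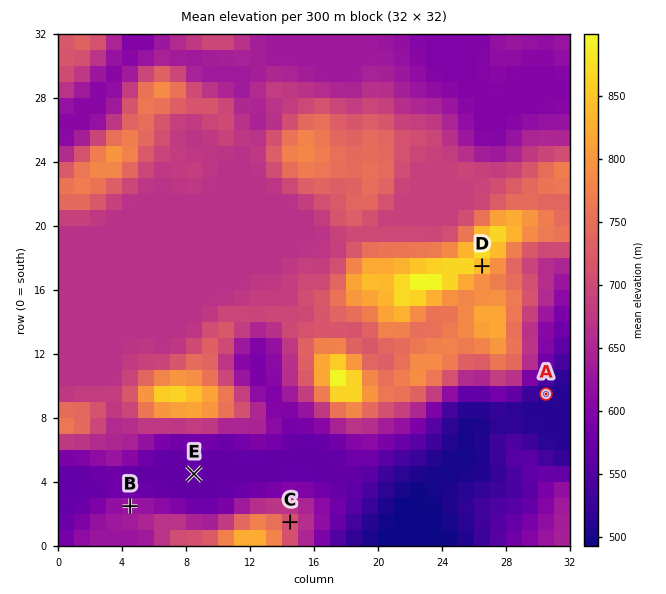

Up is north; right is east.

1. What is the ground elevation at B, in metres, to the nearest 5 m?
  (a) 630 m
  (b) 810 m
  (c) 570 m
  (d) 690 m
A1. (a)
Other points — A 510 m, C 715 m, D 845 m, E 565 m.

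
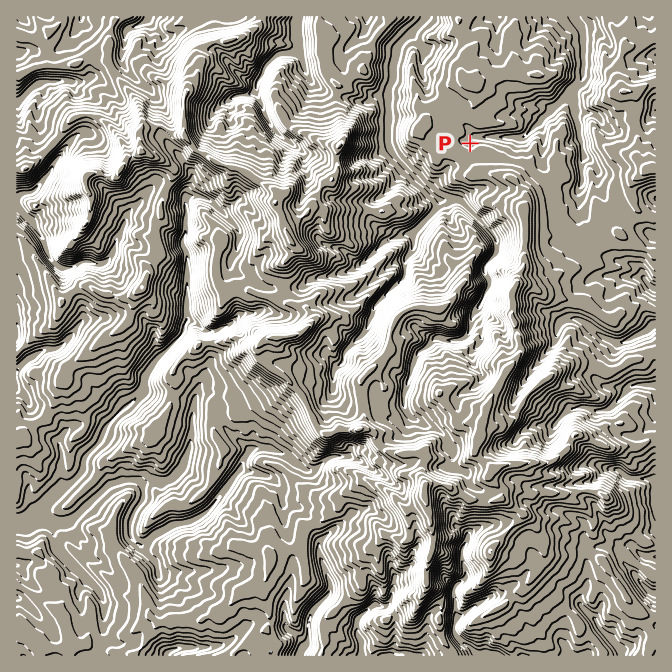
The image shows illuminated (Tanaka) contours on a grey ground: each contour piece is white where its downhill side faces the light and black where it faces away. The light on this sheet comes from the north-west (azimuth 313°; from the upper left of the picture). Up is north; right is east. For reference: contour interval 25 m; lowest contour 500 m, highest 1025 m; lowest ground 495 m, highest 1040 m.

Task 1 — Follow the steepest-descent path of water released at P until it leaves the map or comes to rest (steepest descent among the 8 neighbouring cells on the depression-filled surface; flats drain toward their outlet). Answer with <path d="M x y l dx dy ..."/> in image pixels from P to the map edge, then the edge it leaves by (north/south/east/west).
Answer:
<path d="M470 143l0-1 5-5 50 0 40-40 4 0 5-5 1-5 7-7 2-3 0-45-4-7-3-3-2-5"/>
exit: north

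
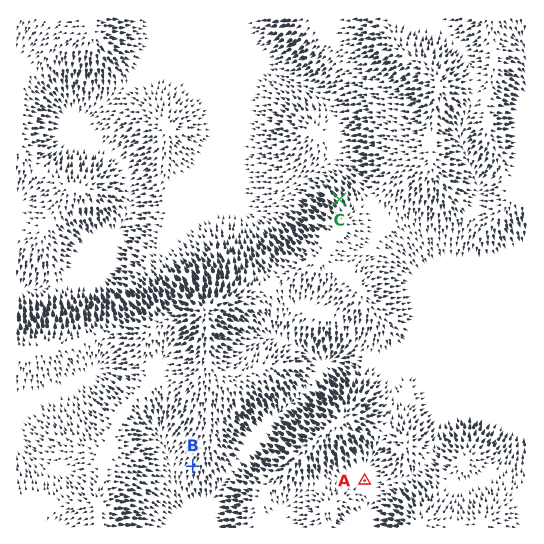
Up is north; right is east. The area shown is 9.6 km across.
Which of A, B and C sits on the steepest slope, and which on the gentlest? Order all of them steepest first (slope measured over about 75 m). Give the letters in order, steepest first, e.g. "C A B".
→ C B A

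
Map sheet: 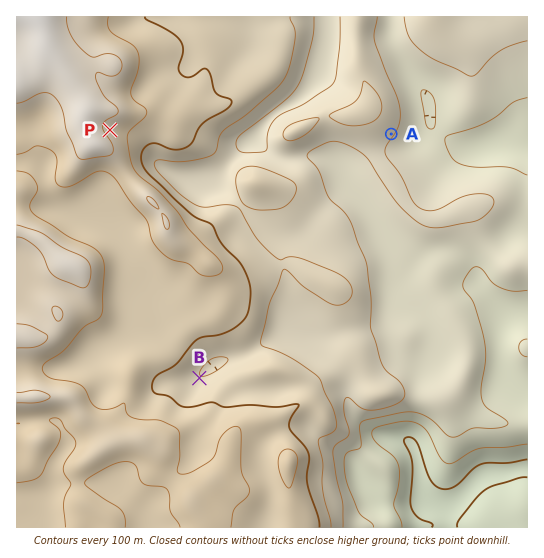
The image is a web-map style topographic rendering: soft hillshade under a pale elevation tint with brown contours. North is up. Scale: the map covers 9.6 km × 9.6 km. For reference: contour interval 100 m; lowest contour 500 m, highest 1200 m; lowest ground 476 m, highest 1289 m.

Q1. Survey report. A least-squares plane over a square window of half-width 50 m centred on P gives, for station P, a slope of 13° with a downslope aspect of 80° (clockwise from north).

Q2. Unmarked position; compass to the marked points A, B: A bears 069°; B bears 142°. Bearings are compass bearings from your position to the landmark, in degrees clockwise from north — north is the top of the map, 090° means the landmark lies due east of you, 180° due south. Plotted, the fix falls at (97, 247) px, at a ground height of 1080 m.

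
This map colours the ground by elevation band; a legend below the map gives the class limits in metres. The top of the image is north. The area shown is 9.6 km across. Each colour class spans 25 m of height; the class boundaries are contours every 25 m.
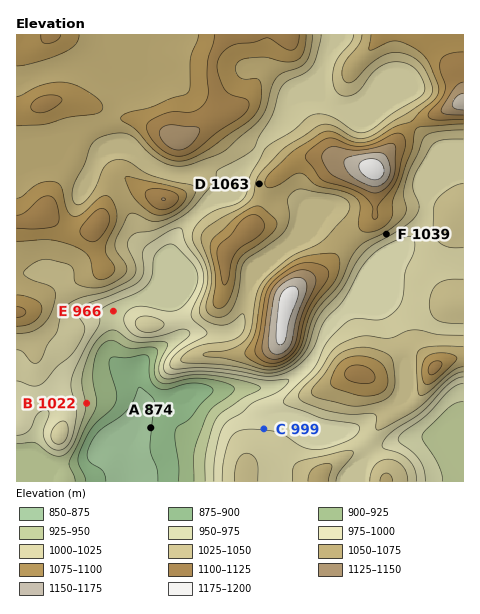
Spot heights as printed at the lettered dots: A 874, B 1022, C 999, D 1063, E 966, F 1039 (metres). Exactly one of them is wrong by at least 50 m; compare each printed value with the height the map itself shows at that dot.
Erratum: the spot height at B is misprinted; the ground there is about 947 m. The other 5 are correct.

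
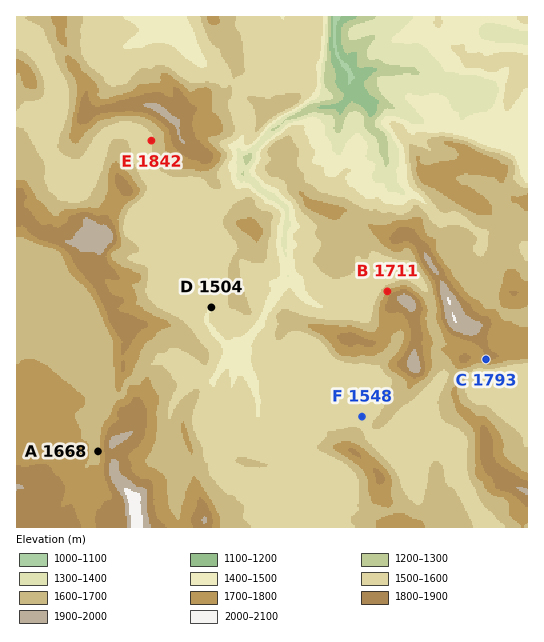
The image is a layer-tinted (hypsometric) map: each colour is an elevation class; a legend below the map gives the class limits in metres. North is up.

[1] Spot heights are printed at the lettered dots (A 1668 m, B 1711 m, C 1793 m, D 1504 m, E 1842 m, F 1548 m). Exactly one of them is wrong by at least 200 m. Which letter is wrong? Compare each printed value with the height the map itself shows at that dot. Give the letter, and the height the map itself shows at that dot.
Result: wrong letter E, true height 1592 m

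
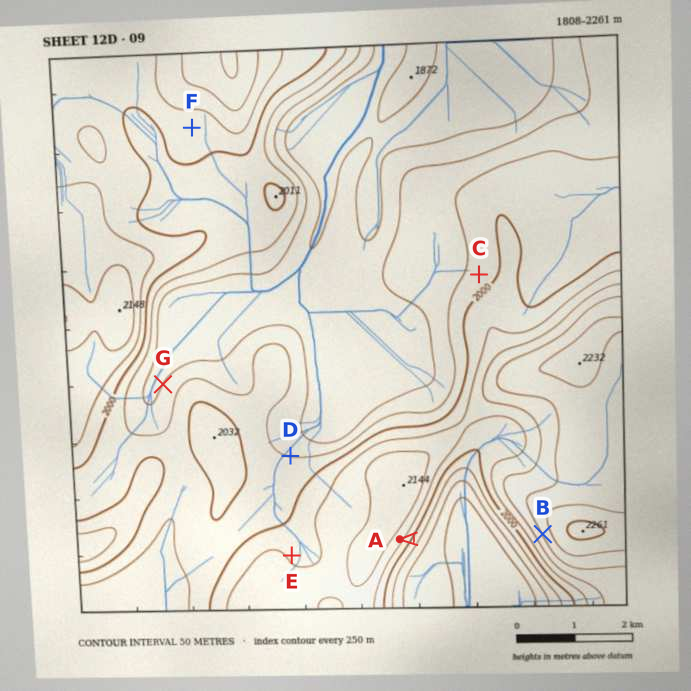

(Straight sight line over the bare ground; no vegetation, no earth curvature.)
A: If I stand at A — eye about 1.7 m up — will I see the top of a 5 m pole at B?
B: Yes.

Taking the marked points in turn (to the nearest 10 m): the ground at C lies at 1970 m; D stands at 1950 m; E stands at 2040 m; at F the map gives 2030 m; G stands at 1900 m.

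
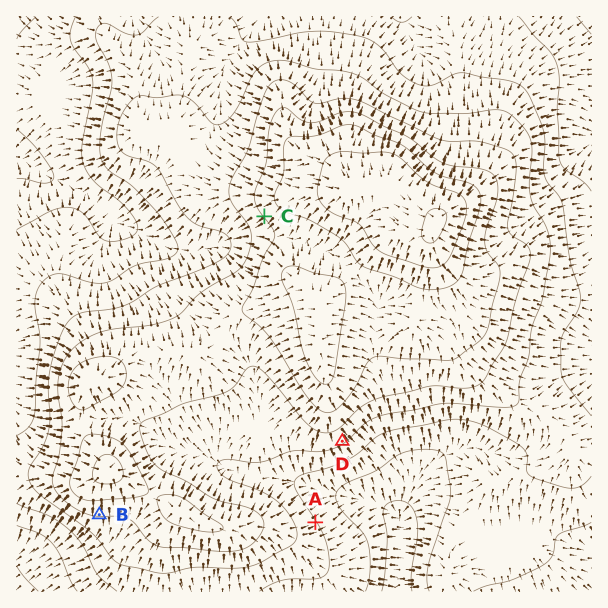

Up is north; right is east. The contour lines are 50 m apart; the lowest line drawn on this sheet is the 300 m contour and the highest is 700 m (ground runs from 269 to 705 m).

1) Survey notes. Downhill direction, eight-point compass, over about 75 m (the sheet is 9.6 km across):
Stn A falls NE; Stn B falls S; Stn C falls SW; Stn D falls SE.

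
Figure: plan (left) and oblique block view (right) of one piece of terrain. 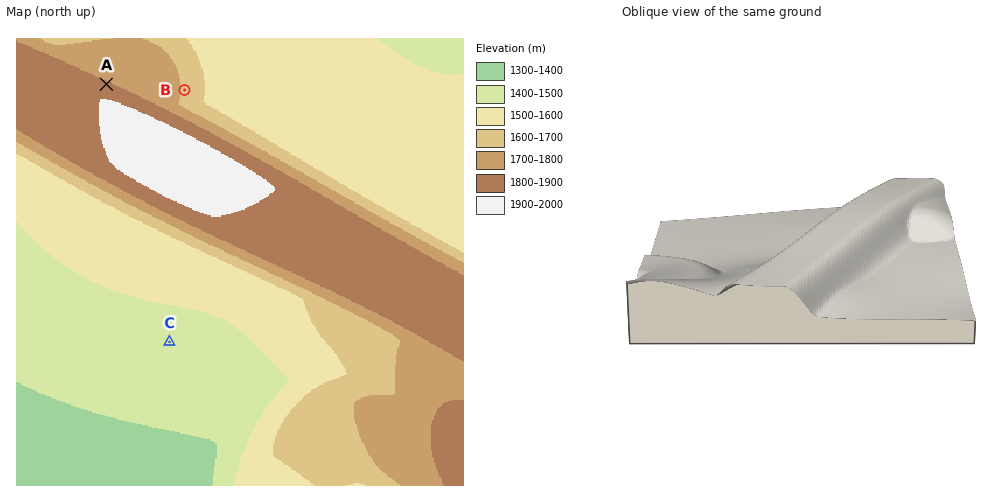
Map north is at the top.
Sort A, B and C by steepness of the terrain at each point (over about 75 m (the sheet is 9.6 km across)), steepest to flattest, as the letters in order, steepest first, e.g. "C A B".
A B C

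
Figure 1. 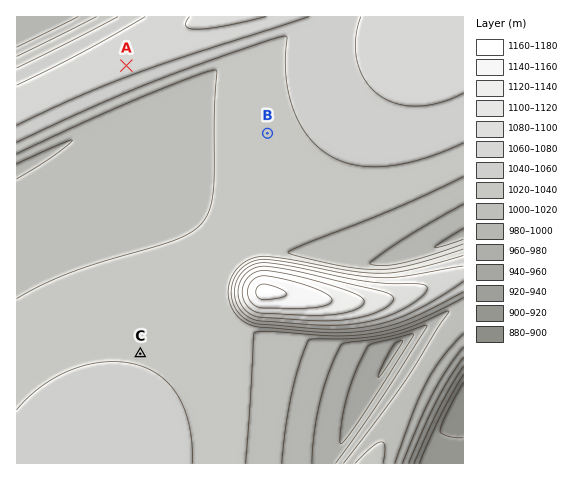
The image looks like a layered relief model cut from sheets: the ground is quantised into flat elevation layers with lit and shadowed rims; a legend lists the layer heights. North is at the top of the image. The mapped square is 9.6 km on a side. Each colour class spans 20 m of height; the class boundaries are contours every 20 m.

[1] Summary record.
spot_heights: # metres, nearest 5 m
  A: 1070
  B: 1030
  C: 1040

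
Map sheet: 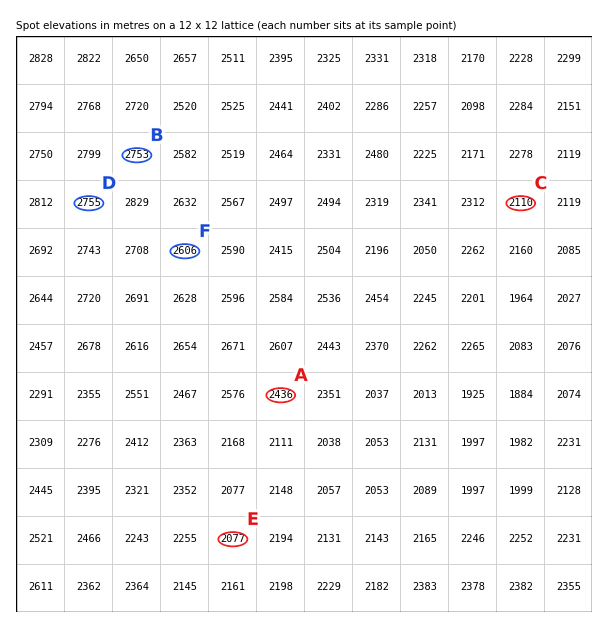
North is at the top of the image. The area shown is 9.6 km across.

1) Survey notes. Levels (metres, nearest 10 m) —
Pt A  2440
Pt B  2750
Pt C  2110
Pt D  2750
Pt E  2080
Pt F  2610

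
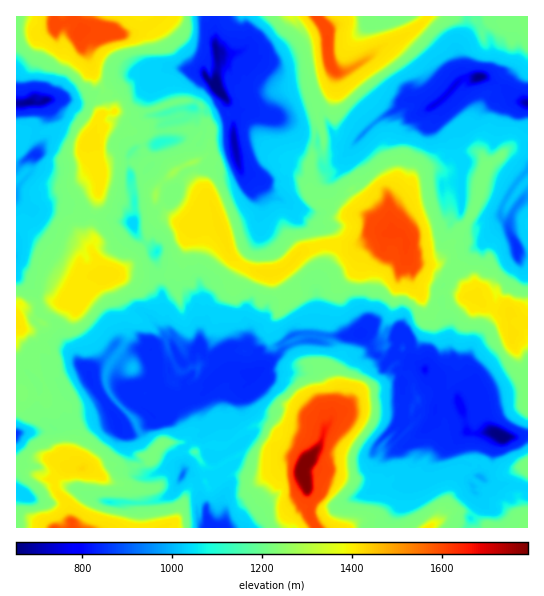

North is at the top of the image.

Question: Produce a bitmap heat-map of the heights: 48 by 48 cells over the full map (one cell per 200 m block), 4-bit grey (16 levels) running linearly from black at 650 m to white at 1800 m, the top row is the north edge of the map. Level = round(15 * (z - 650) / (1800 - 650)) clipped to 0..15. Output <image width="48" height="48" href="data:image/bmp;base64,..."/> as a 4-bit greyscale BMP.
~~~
<image width="48" height="48" href="data:image/bmp;base64,Qk32BAAAAAAAAHYAAAAoAAAAMAAAADAAAAABAAQAAAAAAIAEAAATCwAAEwsAABAAAAAAAAAAAAAAABEREQAiIiIAMzMzAERERABVVVUAZmZmAHd3dwCIiIgAmZmZAKqqqgC7u7sAzMzMAN3d3QDu7u4A////AImrvLqqqZqpYzNFZ4qsupmHd3iZh2d3d4iaqqmId3iIZERWd5q8qIh3dmd4h2VWd2Z4qYdmZ2ZnZVVXeJrMuXdmVVVndlVVVlaKmHeHd3dVVVVniJvey4dVVVVVZVVVVXiamZmYd2ZUVVVXiqvuzKhlVVVVVVVVVniaqqqHd2VUVVVXiqvu3KhVVVVVVVVVZ3iaqqmHZ3dVVVVWiqzv3KhUREVURFVEVmeJqYh1VXdlZVVVeqvN7KhkQzMzMzMiNEZ3iHZTNFZlVVVVaKrM3Lp1MzMzIiIQE1Z3d3UzNDNFVVVVV5q83cuXUzMiIiISNHd3d2UzMzMzRVVVVoq8zcyoUzMiIiIjVnd3d1QzMzMzM0REVXmszMyoUzMyIiIkV4d3d1MzMzMzMzMyNGiqu7uoUzMyIiI0V4d3dTNDMzMzMzMyI0aImqqXUzMiIiI1Z3d3dDNDRDMzMzMiI0V3eIdlQzIiIyNFeHd3ZDNERDMzMzMzM0Vnd2VUMzIiMzRWiId3ZVVEQzMzMzMzMzRVVVVDMzMzNEVomZh3dlVUQzMzM0MzNUREREMzMzNFVVV5qqmHd2VVVERFVFVUVVRERDMzQzVmZneJqqiIiYZVVVVVVVVVVWVVVVQzREd3d4iaqpiJqph2VVVWVVVVZndlVVVVVmeHeKqqqoiJqqmHdmVnVWd3d3d3Z3ZmeImXiaqqmXeJqqqph3Z3dnd3iIh3d3iIiqqYiaqYd2eImqqqmHd3d3eJqqmHd4mpq7uoeJmHZVd4iqqqmHd3d4iqqqqYeJqqrMyph3d2VVZ4iaqYh3d4iJqoeImpmaqrzMyph3d1RFZ3iJmHd3eJqqqXZniaqqq8zMyod3VVNFV3iJmHdneKqqqHVWd4iZq8zMyod3VVNVVXeIh3ZniaqqqGVVZneJq8zMuXd3VURVVWd3h3ZniKqql1VVVWeJq8zMqXdnZURVVWd4mHd4iIqqhlRVVXd4qqzKqHZXdVRFVXeIqXd4h4qqdTM1Vnd3iauqqGVWdlVFVWeJqYd3iImYdCI1V3dneJqql2VWd1VVVWeKqYd3eIiHYyNFVndlZ4iZh2ZWd2VUNGeKqYd3d4iHUiNVVndlVneId2VVd3VVRFeaqXd3d3d3QSRVVXdlVVZ3ZVVWdnZVVVaKqXd3Znd3MTVVVWdlVVVVVFVVVVVVVVV5qod3d3d3MjRERWdlVVVUQzVVVVVUQzVoqph3d3d2MiMzRWd3VVRDMiNFVUQxEiNXiZd3d3Z0IiMzRXeIZVUzMiI0QzIiESNXiIdVVmZSEiNFVniqh1VDMiIjMyIjM0VoiHdVVVQwEiNFVnmqqHVTMyIiIiM1VWeKqHZVVUMRIiM0Vnq8qpdlVDIiEjNWd4mqqHdVVUMiEiIzV4rLu6mHVVMzM0VXiJqrqYd3dlQxEiI0V4vKqqqodVVVVVZomqrMy7qZh3UxIiI1Z4vKqqqqh1VVZnd4qszMzMuqqYYyIzNGeJvKqImaqHZVd3d4qszMy7qqqpYzM0Voiay6qHeImod2d3dw=="/>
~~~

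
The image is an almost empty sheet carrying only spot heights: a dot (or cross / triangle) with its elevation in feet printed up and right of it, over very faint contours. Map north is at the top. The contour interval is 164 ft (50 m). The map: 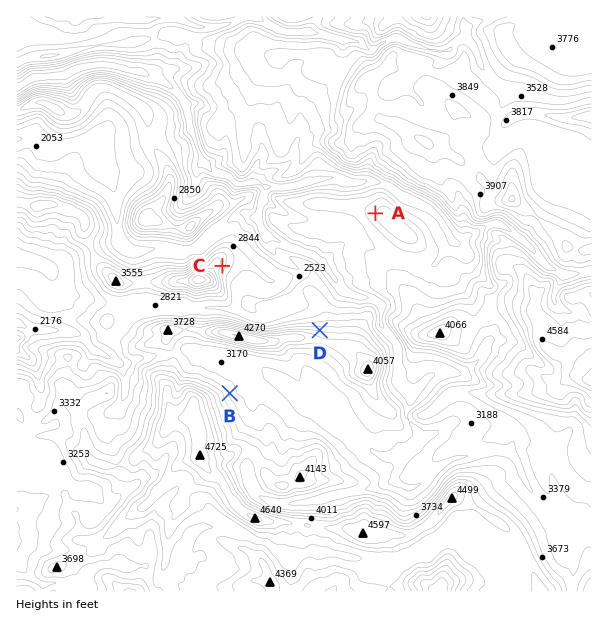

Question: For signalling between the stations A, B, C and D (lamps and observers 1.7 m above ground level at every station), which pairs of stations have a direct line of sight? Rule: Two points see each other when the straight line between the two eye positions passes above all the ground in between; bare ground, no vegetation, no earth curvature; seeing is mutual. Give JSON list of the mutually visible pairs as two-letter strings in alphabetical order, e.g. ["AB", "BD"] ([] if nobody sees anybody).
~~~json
["AC", "AD", "CD"]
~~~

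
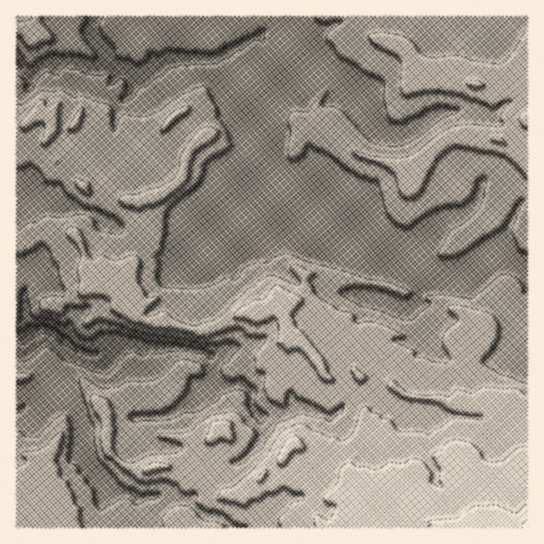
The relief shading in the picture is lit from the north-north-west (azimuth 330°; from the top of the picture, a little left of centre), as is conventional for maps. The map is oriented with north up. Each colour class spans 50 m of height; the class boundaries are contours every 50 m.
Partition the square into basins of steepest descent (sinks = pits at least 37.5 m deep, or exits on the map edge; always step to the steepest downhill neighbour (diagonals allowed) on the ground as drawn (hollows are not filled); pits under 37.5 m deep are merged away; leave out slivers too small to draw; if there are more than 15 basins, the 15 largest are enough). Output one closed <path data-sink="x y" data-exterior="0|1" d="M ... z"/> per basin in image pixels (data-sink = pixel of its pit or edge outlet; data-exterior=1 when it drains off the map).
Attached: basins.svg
<path data-sink="17 65" data-exterior="1" d="M494 16l-477 0-1 109 6 0 5-2 10-11 13 4 2 13 5 2 4 6 4 16-1 8 9 9 4 11 10 11 20 7 34 2-1 10 7 14-3 10-7 11-5 17-20 12 9 8 4 12 7 8-1 11 2 3 14 6 19 0 36 9 16-5 23-14 21 0 19-16 4 3 17 1 24 14 10 10 4 16 12 16 3 14 5 6 3 8 6 3 10 1 12-4 16 11 31 3 17 8 20 0 18-11 14-1 6 32 7 11 3 16 2 3 2 0 1-419-22-17z"/><path data-sink="17 337" data-exterior="1" d="M53 232l-18 3-19 12 1 281 511-1 0-69-5-4-3-16-7-11-6-32-14 1-18 11-20 0-17-8-31-3-16-11-12 4-10-1-6-3-3-8-5-6-3-14-12-16-4-16-18-16-20-9-13 0-4-3-19 16-21 0-23 14-16 5-36-9-19 0-9-3-6-3 0-14-7-8-4-12-6-6-4-1-18 6-6-13-2-14-8-18-3-4-15 3z"/><path data-sink="17 190" data-exterior="1" d="M39 112l-2 0-14 15-3 6 0 14-4 8 0 91 7-2 16-11 14-1 6 4 15-3 10 18 3 18 6 13 17-5 22-14 5-17 7-11 3-10-7-14 1-10-34-2-20-7-10-11-4-11-10-10-9 0-7-7-3-8 5-10 3-12-2-7z"/>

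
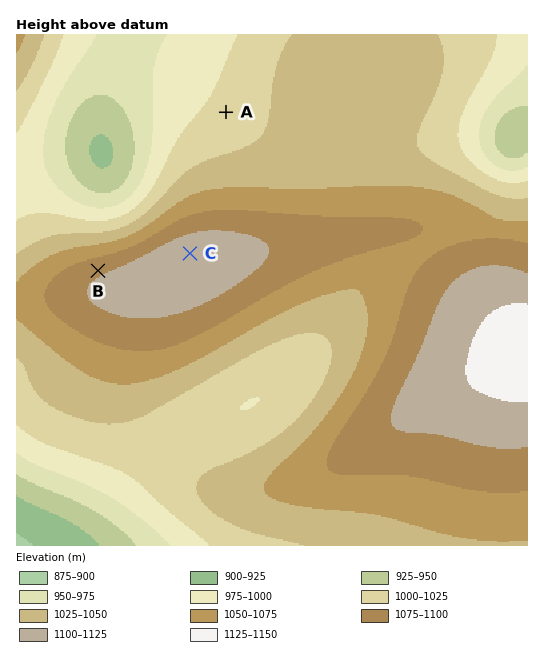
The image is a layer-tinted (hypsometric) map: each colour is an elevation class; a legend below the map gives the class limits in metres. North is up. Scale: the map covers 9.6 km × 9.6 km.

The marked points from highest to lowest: C B A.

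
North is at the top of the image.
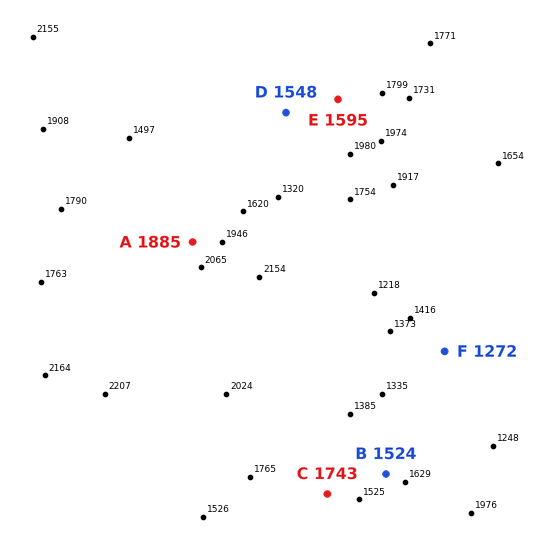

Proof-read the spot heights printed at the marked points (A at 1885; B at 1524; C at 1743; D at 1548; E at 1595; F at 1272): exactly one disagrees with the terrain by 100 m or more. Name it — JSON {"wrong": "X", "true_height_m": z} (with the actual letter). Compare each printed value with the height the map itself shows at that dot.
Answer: {"wrong": "C", "true_height_m": 1568}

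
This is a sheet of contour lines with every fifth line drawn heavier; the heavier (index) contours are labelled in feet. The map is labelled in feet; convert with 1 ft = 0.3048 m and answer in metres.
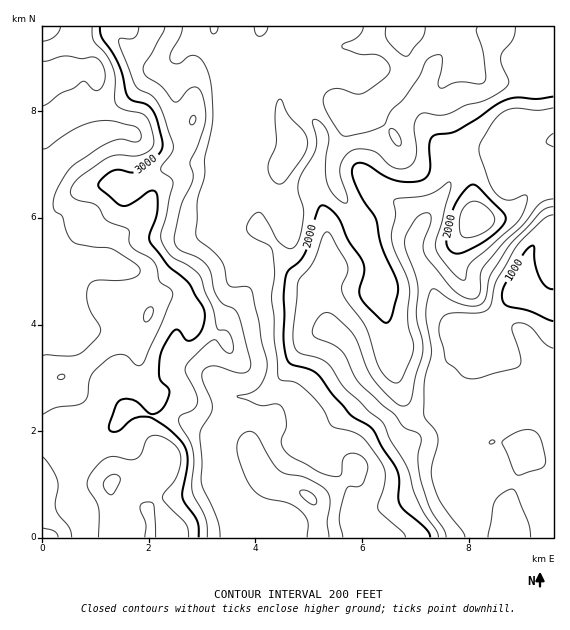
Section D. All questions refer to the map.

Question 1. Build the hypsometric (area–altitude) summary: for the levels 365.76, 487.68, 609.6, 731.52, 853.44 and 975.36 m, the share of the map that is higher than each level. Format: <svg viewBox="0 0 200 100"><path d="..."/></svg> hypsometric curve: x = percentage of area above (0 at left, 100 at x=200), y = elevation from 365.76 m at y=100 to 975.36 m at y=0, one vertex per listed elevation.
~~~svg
<svg viewBox="0 0 200 100"><path d="M193 100l-25-20-29-20-51-20-34-20-24-20"/></svg>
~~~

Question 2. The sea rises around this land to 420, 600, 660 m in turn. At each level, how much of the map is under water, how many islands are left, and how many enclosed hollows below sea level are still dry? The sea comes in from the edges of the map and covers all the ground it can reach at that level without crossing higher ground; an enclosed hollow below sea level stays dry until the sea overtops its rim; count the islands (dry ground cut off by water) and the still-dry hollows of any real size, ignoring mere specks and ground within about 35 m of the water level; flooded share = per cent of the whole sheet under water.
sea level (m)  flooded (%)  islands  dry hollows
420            10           0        0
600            29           1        0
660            37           1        0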